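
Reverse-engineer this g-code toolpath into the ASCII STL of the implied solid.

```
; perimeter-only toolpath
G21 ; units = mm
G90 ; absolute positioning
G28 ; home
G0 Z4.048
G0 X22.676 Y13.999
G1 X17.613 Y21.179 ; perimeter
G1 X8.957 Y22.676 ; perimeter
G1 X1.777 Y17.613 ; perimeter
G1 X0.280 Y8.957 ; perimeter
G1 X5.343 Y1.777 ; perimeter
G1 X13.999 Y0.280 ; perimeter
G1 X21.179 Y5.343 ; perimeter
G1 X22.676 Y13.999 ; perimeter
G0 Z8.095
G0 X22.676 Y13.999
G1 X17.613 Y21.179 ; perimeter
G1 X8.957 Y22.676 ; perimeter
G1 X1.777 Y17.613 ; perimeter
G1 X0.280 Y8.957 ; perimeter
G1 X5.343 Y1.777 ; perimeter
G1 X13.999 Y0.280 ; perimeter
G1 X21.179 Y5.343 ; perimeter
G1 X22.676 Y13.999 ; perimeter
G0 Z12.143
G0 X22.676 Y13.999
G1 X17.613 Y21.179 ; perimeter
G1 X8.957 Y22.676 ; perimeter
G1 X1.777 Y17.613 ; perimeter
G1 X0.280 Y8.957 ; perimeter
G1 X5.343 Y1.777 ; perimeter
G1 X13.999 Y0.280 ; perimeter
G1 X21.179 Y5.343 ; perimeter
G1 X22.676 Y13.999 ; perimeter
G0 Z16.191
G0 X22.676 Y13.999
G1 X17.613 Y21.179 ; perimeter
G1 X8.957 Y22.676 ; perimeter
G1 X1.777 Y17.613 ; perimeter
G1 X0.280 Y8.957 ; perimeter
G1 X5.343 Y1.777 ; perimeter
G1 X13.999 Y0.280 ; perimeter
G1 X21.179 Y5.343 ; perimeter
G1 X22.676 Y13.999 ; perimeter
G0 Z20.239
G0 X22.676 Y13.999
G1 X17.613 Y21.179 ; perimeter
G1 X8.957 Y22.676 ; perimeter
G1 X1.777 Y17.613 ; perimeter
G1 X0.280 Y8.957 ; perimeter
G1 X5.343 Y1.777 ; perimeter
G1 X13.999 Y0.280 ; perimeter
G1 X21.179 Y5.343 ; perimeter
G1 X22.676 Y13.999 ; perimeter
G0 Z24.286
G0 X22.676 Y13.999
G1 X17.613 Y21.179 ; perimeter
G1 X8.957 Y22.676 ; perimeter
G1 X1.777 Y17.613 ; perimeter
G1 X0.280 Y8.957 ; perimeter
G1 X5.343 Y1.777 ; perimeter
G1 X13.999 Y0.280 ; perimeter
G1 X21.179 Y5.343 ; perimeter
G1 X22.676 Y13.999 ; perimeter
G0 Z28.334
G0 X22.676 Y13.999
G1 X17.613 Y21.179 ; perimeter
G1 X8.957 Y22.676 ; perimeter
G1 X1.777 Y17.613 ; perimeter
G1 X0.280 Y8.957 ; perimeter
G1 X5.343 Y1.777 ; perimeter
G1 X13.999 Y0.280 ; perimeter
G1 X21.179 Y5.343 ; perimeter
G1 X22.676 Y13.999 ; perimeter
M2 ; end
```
solid part
  facet normal 0.0000 0.0000 -1.0000
    outer loop
      vertex 8.957 22.676 0.000
      vertex 17.613 21.179 0.000
      vertex 22.676 13.999 0.000
    endloop
  endfacet
  facet normal 0.0000 0.0000 -1.0000
    outer loop
      vertex 1.777 17.613 0.000
      vertex 8.957 22.676 0.000
      vertex 22.676 13.999 0.000
    endloop
  endfacet
  facet normal 0.0000 0.0000 -1.0000
    outer loop
      vertex 0.280 8.957 0.000
      vertex 1.777 17.613 0.000
      vertex 22.676 13.999 0.000
    endloop
  endfacet
  facet normal 0.0000 0.0000 -1.0000
    outer loop
      vertex 5.343 1.777 0.000
      vertex 0.280 8.957 0.000
      vertex 22.676 13.999 0.000
    endloop
  endfacet
  facet normal 0.0000 0.0000 -1.0000
    outer loop
      vertex 13.999 0.280 0.000
      vertex 5.343 1.777 0.000
      vertex 22.676 13.999 0.000
    endloop
  endfacet
  facet normal 0.0000 0.0000 -1.0000
    outer loop
      vertex 21.179 5.343 0.000
      vertex 13.999 0.280 0.000
      vertex 22.676 13.999 0.000
    endloop
  endfacet
  facet normal 0.0000 0.0000 1.0000
    outer loop
      vertex 22.676 13.999 28.334
      vertex 17.613 21.179 28.334
      vertex 8.957 22.676 28.334
    endloop
  endfacet
  facet normal 0.0000 0.0000 1.0000
    outer loop
      vertex 22.676 13.999 28.334
      vertex 8.957 22.676 28.334
      vertex 1.777 17.613 28.334
    endloop
  endfacet
  facet normal 0.0000 0.0000 1.0000
    outer loop
      vertex 22.676 13.999 28.334
      vertex 1.777 17.613 28.334
      vertex 0.280 8.957 28.334
    endloop
  endfacet
  facet normal 0.0000 0.0000 1.0000
    outer loop
      vertex 22.676 13.999 28.334
      vertex 0.280 8.957 28.334
      vertex 5.343 1.777 28.334
    endloop
  endfacet
  facet normal 0.0000 0.0000 1.0000
    outer loop
      vertex 22.676 13.999 28.334
      vertex 5.343 1.777 28.334
      vertex 13.999 0.280 28.334
    endloop
  endfacet
  facet normal 0.0000 0.0000 1.0000
    outer loop
      vertex 22.676 13.999 28.334
      vertex 13.999 0.280 28.334
      vertex 21.179 5.343 28.334
    endloop
  endfacet
  facet normal 0.8172 0.5763 0.0000
    outer loop
      vertex 22.676 13.999 0.000
      vertex 17.613 21.179 0.000
      vertex 17.613 21.179 28.334
    endloop
  endfacet
  facet normal 0.8172 0.5763 0.0000
    outer loop
      vertex 22.676 13.999 0.000
      vertex 17.613 21.179 28.334
      vertex 22.676 13.999 28.334
    endloop
  endfacet
  facet normal 0.1704 0.9854 0.0000
    outer loop
      vertex 17.613 21.179 0.000
      vertex 8.957 22.676 0.000
      vertex 8.957 22.676 28.334
    endloop
  endfacet
  facet normal 0.1704 0.9854 0.0000
    outer loop
      vertex 17.613 21.179 0.000
      vertex 8.957 22.676 28.334
      vertex 17.613 21.179 28.334
    endloop
  endfacet
  facet normal -0.5763 0.8172 0.0000
    outer loop
      vertex 8.957 22.676 0.000
      vertex 1.777 17.613 0.000
      vertex 1.777 17.613 28.334
    endloop
  endfacet
  facet normal -0.5763 0.8172 0.0000
    outer loop
      vertex 8.957 22.676 0.000
      vertex 1.777 17.613 28.334
      vertex 8.957 22.676 28.334
    endloop
  endfacet
  facet normal -0.9854 0.1704 0.0000
    outer loop
      vertex 1.777 17.613 0.000
      vertex 0.280 8.957 0.000
      vertex 0.280 8.957 28.334
    endloop
  endfacet
  facet normal -0.9854 0.1704 0.0000
    outer loop
      vertex 1.777 17.613 0.000
      vertex 0.280 8.957 28.334
      vertex 1.777 17.613 28.334
    endloop
  endfacet
  facet normal -0.8172 -0.5763 0.0000
    outer loop
      vertex 0.280 8.957 0.000
      vertex 5.343 1.777 0.000
      vertex 5.343 1.777 28.334
    endloop
  endfacet
  facet normal -0.8172 -0.5763 0.0000
    outer loop
      vertex 0.280 8.957 0.000
      vertex 5.343 1.777 28.334
      vertex 0.280 8.957 28.334
    endloop
  endfacet
  facet normal -0.1704 -0.9854 0.0000
    outer loop
      vertex 5.343 1.777 0.000
      vertex 13.999 0.280 0.000
      vertex 13.999 0.280 28.334
    endloop
  endfacet
  facet normal -0.1704 -0.9854 0.0000
    outer loop
      vertex 5.343 1.777 0.000
      vertex 13.999 0.280 28.334
      vertex 5.343 1.777 28.334
    endloop
  endfacet
  facet normal 0.5763 -0.8172 0.0000
    outer loop
      vertex 13.999 0.280 0.000
      vertex 21.179 5.343 0.000
      vertex 21.179 5.343 28.334
    endloop
  endfacet
  facet normal 0.5763 -0.8172 0.0000
    outer loop
      vertex 13.999 0.280 0.000
      vertex 21.179 5.343 28.334
      vertex 13.999 0.280 28.334
    endloop
  endfacet
  facet normal 0.9854 -0.1704 0.0000
    outer loop
      vertex 21.179 5.343 0.000
      vertex 22.676 13.999 0.000
      vertex 22.676 13.999 28.334
    endloop
  endfacet
  facet normal 0.9854 -0.1704 0.0000
    outer loop
      vertex 21.179 5.343 0.000
      vertex 22.676 13.999 28.334
      vertex 21.179 5.343 28.334
    endloop
  endfacet
endsolid part

The G0 Z moves step by Δz≈4.048 mm. Every layer's G1 loop is the same polygon, so the solid is a straight extrusion of it from z=0 to z≈28.3. Closing with flat bottom and top caps and triangulating gives 28 facets — a regular 8-sided prism (a cylinder approximated with 8 flat sides), circumscribed radius ≈ 11.5 mm, height ≈ 28.3 mm.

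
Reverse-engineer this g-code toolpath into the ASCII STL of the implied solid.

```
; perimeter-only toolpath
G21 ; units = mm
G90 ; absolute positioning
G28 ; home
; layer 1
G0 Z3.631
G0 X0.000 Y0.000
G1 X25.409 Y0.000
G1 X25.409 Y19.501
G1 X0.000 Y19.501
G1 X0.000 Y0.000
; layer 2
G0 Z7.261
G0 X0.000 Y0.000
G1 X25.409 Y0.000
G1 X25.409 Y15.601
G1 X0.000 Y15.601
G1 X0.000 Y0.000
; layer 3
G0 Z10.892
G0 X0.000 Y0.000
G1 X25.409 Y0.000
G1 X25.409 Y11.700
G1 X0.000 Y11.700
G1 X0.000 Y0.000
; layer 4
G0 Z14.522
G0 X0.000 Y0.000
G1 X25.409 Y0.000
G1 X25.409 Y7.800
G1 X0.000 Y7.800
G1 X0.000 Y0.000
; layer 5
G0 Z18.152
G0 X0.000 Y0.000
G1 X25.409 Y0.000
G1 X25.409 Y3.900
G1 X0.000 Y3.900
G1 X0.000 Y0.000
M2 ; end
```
solid part
  facet normal 0.0000 0.0000 -1.0000
    outer loop
      vertex 25.409 23.401 0.000
      vertex 25.409 0.000 0.000
      vertex 0.000 0.000 0.000
    endloop
  endfacet
  facet normal 0.0000 0.0000 -1.0000
    outer loop
      vertex 0.000 23.401 0.000
      vertex 25.409 23.401 0.000
      vertex 0.000 0.000 0.000
    endloop
  endfacet
  facet normal 0.0000 -1.0000 0.0000
    outer loop
      vertex 0.000 0.000 0.000
      vertex 25.409 0.000 0.000
      vertex 25.409 0.000 21.783
    endloop
  endfacet
  facet normal 0.0000 -1.0000 0.0000
    outer loop
      vertex 0.000 0.000 0.000
      vertex 25.409 0.000 21.783
      vertex 0.000 0.000 21.783
    endloop
  endfacet
  facet normal 0.0000 0.6813 0.7320
    outer loop
      vertex 0.000 0.000 21.783
      vertex 25.409 0.000 21.783
      vertex 25.409 23.401 0.000
    endloop
  endfacet
  facet normal 0.0000 0.6813 0.7320
    outer loop
      vertex 0.000 0.000 21.783
      vertex 25.409 23.401 0.000
      vertex 0.000 23.401 0.000
    endloop
  endfacet
  facet normal -1.0000 0.0000 0.0000
    outer loop
      vertex 0.000 0.000 21.783
      vertex 0.000 23.401 0.000
      vertex 0.000 0.000 0.000
    endloop
  endfacet
  facet normal 1.0000 0.0000 0.0000
    outer loop
      vertex 25.409 0.000 0.000
      vertex 25.409 23.401 0.000
      vertex 25.409 0.000 21.783
    endloop
  endfacet
endsolid part

The G0 Z moves step by Δz≈3.631 mm. The G1 loops shrink linearly with z, so the solid tapers from its base footprint up to z≈21.8. Closing with a flat bottom cap and the tapered top and triangulating gives 8 facets — a wedge (ramp): 25.4 × 23.4 mm base, rising to 21.8 mm along the y=0 edge and sloping linearly to z=0 at y=23.4.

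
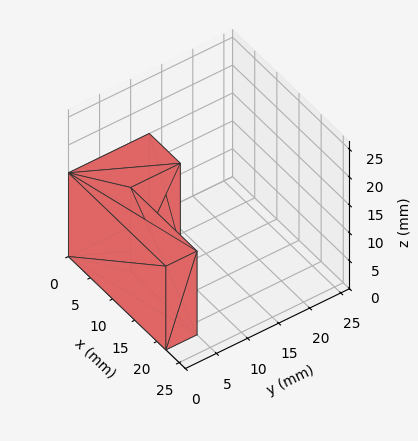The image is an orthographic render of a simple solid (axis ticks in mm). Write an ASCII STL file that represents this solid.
Reading the render: the shape is an L-shaped prism: outer 22 × 13 mm, arm thicknesses ≈ 5 mm (horizontal) and 7 mm (vertical), extruded 15 mm in z (dimensions read to the nearest mm from the axis ticks). For the STL, each face is triangulated and given an outward normal.

solid part
  facet normal 0.0000 0.0000 -1.0000
    outer loop
      vertex 22.000 5.000 0.000
      vertex 22.000 0.000 0.000
      vertex 0.000 0.000 0.000
    endloop
  endfacet
  facet normal 0.0000 0.0000 -1.0000
    outer loop
      vertex 7.000 5.000 0.000
      vertex 22.000 5.000 0.000
      vertex 0.000 0.000 0.000
    endloop
  endfacet
  facet normal 0.0000 0.0000 -1.0000
    outer loop
      vertex 7.000 13.000 0.000
      vertex 7.000 5.000 0.000
      vertex 0.000 0.000 0.000
    endloop
  endfacet
  facet normal 0.0000 0.0000 -1.0000
    outer loop
      vertex 0.000 13.000 0.000
      vertex 7.000 13.000 0.000
      vertex 0.000 0.000 0.000
    endloop
  endfacet
  facet normal 0.0000 0.0000 1.0000
    outer loop
      vertex 0.000 0.000 15.000
      vertex 22.000 0.000 15.000
      vertex 22.000 5.000 15.000
    endloop
  endfacet
  facet normal 0.0000 0.0000 1.0000
    outer loop
      vertex 0.000 0.000 15.000
      vertex 22.000 5.000 15.000
      vertex 7.000 5.000 15.000
    endloop
  endfacet
  facet normal 0.0000 0.0000 1.0000
    outer loop
      vertex 0.000 0.000 15.000
      vertex 7.000 5.000 15.000
      vertex 7.000 13.000 15.000
    endloop
  endfacet
  facet normal 0.0000 0.0000 1.0000
    outer loop
      vertex 0.000 0.000 15.000
      vertex 7.000 13.000 15.000
      vertex 0.000 13.000 15.000
    endloop
  endfacet
  facet normal 0.0000 -1.0000 0.0000
    outer loop
      vertex 0.000 0.000 0.000
      vertex 22.000 0.000 0.000
      vertex 22.000 0.000 15.000
    endloop
  endfacet
  facet normal 0.0000 -1.0000 0.0000
    outer loop
      vertex 0.000 0.000 0.000
      vertex 22.000 0.000 15.000
      vertex 0.000 0.000 15.000
    endloop
  endfacet
  facet normal 1.0000 0.0000 0.0000
    outer loop
      vertex 22.000 0.000 0.000
      vertex 22.000 5.000 0.000
      vertex 22.000 5.000 15.000
    endloop
  endfacet
  facet normal 1.0000 0.0000 0.0000
    outer loop
      vertex 22.000 0.000 0.000
      vertex 22.000 5.000 15.000
      vertex 22.000 0.000 15.000
    endloop
  endfacet
  facet normal 0.0000 1.0000 0.0000
    outer loop
      vertex 22.000 5.000 0.000
      vertex 7.000 5.000 0.000
      vertex 7.000 5.000 15.000
    endloop
  endfacet
  facet normal 0.0000 1.0000 0.0000
    outer loop
      vertex 22.000 5.000 0.000
      vertex 7.000 5.000 15.000
      vertex 22.000 5.000 15.000
    endloop
  endfacet
  facet normal 1.0000 0.0000 0.0000
    outer loop
      vertex 7.000 5.000 0.000
      vertex 7.000 13.000 0.000
      vertex 7.000 13.000 15.000
    endloop
  endfacet
  facet normal 1.0000 0.0000 0.0000
    outer loop
      vertex 7.000 5.000 0.000
      vertex 7.000 13.000 15.000
      vertex 7.000 5.000 15.000
    endloop
  endfacet
  facet normal 0.0000 1.0000 0.0000
    outer loop
      vertex 7.000 13.000 0.000
      vertex 0.000 13.000 0.000
      vertex 0.000 13.000 15.000
    endloop
  endfacet
  facet normal 0.0000 1.0000 0.0000
    outer loop
      vertex 7.000 13.000 0.000
      vertex 0.000 13.000 15.000
      vertex 7.000 13.000 15.000
    endloop
  endfacet
  facet normal -1.0000 0.0000 0.0000
    outer loop
      vertex 0.000 13.000 0.000
      vertex 0.000 0.000 0.000
      vertex 0.000 0.000 15.000
    endloop
  endfacet
  facet normal -1.0000 0.0000 0.0000
    outer loop
      vertex 0.000 13.000 0.000
      vertex 0.000 0.000 15.000
      vertex 0.000 13.000 15.000
    endloop
  endfacet
endsolid part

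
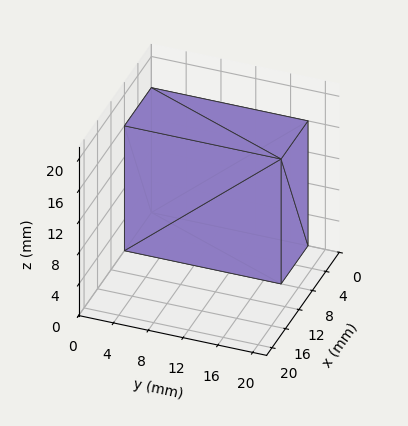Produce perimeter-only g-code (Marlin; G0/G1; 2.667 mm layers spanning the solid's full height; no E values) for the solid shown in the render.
Reading the render: the shape is a rectangular box, roughly 8 × 18 mm footprint and 16 mm tall (dimensions read to the nearest mm from the axis ticks). For the g-code, the solid's height is divided into equal slices at the stated Δz and each level perimeter traced with G1 moves after a G0 lift.

; perimeter-only toolpath
G21 ; units = mm
G90 ; absolute positioning
G28 ; home
; layer 1
G0 Z2.667
G0 X0.000 Y0.000
G1 X8.000 Y0.000
G1 X8.000 Y18.000
G1 X0.000 Y18.000
G1 X0.000 Y0.000
; layer 2
G0 Z5.333
G0 X0.000 Y0.000
G1 X8.000 Y0.000
G1 X8.000 Y18.000
G1 X0.000 Y18.000
G1 X0.000 Y0.000
; layer 3
G0 Z8.000
G0 X0.000 Y0.000
G1 X8.000 Y0.000
G1 X8.000 Y18.000
G1 X0.000 Y18.000
G1 X0.000 Y0.000
; layer 4
G0 Z10.667
G0 X0.000 Y0.000
G1 X8.000 Y0.000
G1 X8.000 Y18.000
G1 X0.000 Y18.000
G1 X0.000 Y0.000
; layer 5
G0 Z13.333
G0 X0.000 Y0.000
G1 X8.000 Y0.000
G1 X8.000 Y18.000
G1 X0.000 Y18.000
G1 X0.000 Y0.000
; layer 6
G0 Z16.000
G0 X0.000 Y0.000
G1 X8.000 Y0.000
G1 X8.000 Y18.000
G1 X0.000 Y18.000
G1 X0.000 Y0.000
M2 ; end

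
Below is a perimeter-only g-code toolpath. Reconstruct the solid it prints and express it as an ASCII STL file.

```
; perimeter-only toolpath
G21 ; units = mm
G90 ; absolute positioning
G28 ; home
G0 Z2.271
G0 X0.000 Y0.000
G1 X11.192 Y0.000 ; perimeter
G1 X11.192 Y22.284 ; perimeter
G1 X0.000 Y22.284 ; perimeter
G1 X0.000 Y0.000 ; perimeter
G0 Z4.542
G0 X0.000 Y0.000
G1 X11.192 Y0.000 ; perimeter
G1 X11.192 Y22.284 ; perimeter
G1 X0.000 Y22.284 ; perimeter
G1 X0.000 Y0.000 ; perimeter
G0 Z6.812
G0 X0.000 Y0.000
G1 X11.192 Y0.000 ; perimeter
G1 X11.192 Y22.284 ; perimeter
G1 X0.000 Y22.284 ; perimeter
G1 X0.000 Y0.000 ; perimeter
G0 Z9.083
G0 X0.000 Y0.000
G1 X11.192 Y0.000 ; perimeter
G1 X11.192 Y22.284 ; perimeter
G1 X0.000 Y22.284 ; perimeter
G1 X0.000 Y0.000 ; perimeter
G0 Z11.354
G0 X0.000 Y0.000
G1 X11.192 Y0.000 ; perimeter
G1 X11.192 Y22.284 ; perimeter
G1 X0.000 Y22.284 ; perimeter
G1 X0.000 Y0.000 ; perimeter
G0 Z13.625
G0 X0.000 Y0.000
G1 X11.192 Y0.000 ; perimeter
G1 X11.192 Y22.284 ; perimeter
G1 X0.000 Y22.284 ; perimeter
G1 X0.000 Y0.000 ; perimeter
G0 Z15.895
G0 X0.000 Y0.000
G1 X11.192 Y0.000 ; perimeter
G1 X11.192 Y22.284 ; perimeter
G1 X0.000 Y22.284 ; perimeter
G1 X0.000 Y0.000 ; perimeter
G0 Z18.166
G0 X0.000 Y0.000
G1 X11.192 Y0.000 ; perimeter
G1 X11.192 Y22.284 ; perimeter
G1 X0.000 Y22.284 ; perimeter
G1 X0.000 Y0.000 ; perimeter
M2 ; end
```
solid part
  facet normal 0.0000 0.0000 -1.0000
    outer loop
      vertex 11.192 22.284 0.000
      vertex 11.192 0.000 0.000
      vertex 0.000 0.000 0.000
    endloop
  endfacet
  facet normal 0.0000 0.0000 -1.0000
    outer loop
      vertex 0.000 22.284 0.000
      vertex 11.192 22.284 0.000
      vertex 0.000 0.000 0.000
    endloop
  endfacet
  facet normal 0.0000 0.0000 1.0000
    outer loop
      vertex 0.000 0.000 18.166
      vertex 11.192 0.000 18.166
      vertex 11.192 22.284 18.166
    endloop
  endfacet
  facet normal 0.0000 0.0000 1.0000
    outer loop
      vertex 0.000 0.000 18.166
      vertex 11.192 22.284 18.166
      vertex 0.000 22.284 18.166
    endloop
  endfacet
  facet normal 0.0000 -1.0000 0.0000
    outer loop
      vertex 0.000 0.000 0.000
      vertex 11.192 0.000 0.000
      vertex 11.192 0.000 18.166
    endloop
  endfacet
  facet normal 0.0000 -1.0000 0.0000
    outer loop
      vertex 0.000 0.000 0.000
      vertex 11.192 0.000 18.166
      vertex 0.000 0.000 18.166
    endloop
  endfacet
  facet normal 0.0000 1.0000 0.0000
    outer loop
      vertex 11.192 22.284 18.166
      vertex 11.192 22.284 0.000
      vertex 0.000 22.284 0.000
    endloop
  endfacet
  facet normal 0.0000 1.0000 0.0000
    outer loop
      vertex 0.000 22.284 18.166
      vertex 11.192 22.284 18.166
      vertex 0.000 22.284 0.000
    endloop
  endfacet
  facet normal -1.0000 0.0000 0.0000
    outer loop
      vertex 0.000 22.284 18.166
      vertex 0.000 22.284 0.000
      vertex 0.000 0.000 0.000
    endloop
  endfacet
  facet normal -1.0000 0.0000 0.0000
    outer loop
      vertex 0.000 0.000 18.166
      vertex 0.000 22.284 18.166
      vertex 0.000 0.000 0.000
    endloop
  endfacet
  facet normal 1.0000 0.0000 0.0000
    outer loop
      vertex 11.192 0.000 0.000
      vertex 11.192 22.284 0.000
      vertex 11.192 22.284 18.166
    endloop
  endfacet
  facet normal 1.0000 0.0000 0.0000
    outer loop
      vertex 11.192 0.000 0.000
      vertex 11.192 22.284 18.166
      vertex 11.192 0.000 18.166
    endloop
  endfacet
endsolid part

The G0 Z moves step by Δz≈2.271 mm. Every layer's G1 loop is the same polygon, so the solid is a straight extrusion of it from z=0 to z≈18.2. Closing with flat bottom and top caps and triangulating gives 12 facets — a rectangular box, roughly 11.2 × 22.3 mm footprint and 18.2 mm tall.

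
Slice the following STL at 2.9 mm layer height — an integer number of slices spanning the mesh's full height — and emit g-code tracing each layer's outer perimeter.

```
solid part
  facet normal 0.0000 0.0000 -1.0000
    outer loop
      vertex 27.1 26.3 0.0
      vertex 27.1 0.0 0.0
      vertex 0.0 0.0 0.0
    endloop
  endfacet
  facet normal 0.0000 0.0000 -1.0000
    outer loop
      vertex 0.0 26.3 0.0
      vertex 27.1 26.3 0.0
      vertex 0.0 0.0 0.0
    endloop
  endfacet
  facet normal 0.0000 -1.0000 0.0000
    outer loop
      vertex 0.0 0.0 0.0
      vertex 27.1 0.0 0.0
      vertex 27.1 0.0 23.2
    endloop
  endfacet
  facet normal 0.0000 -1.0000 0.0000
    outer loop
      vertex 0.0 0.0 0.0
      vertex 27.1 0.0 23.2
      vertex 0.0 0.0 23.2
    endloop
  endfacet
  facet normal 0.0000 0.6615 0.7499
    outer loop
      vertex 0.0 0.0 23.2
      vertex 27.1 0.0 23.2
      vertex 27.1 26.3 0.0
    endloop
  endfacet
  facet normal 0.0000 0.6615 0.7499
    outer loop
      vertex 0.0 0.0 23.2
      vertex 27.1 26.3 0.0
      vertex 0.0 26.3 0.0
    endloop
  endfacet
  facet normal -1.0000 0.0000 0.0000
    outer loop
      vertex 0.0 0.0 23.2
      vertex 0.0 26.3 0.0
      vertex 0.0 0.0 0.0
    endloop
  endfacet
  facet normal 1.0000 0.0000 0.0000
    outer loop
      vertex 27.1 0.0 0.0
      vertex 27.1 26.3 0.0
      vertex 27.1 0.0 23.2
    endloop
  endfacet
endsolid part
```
; perimeter-only toolpath
G21 ; units = mm
G90 ; absolute positioning
G28 ; home
; layer 1
G0 Z2.9
G0 X0.0 Y0.0
G1 X27.1 Y0.0
G1 X27.1 Y23.0
G1 X0.0 Y23.0
G1 X0.0 Y0.0
; layer 2
G0 Z5.8
G0 X0.0 Y0.0
G1 X27.1 Y0.0
G1 X27.1 Y19.7
G1 X0.0 Y19.7
G1 X0.0 Y0.0
; layer 3
G0 Z8.7
G0 X0.0 Y0.0
G1 X27.1 Y0.0
G1 X27.1 Y16.4
G1 X0.0 Y16.4
G1 X0.0 Y0.0
; layer 4
G0 Z11.6
G0 X0.0 Y0.0
G1 X27.1 Y0.0
G1 X27.1 Y13.2
G1 X0.0 Y13.2
G1 X0.0 Y0.0
; layer 5
G0 Z14.5
G0 X0.0 Y0.0
G1 X27.1 Y0.0
G1 X27.1 Y9.9
G1 X0.0 Y9.9
G1 X0.0 Y0.0
; layer 6
G0 Z17.4
G0 X0.0 Y0.0
G1 X27.1 Y0.0
G1 X27.1 Y6.6
G1 X0.0 Y6.6
G1 X0.0 Y0.0
; layer 7
G0 Z20.3
G0 X0.0 Y0.0
G1 X27.1 Y0.0
G1 X27.1 Y3.3
G1 X0.0 Y3.3
G1 X0.0 Y0.0
M2 ; end

The solid is a wedge (ramp): 27.1 × 26.3 mm base, rising to 23.2 mm along the y=0 edge and sloping linearly to z=0 at y=26.3. Slicing at Δz = 2.9 mm — 8 equal slices spanning the solid's height, so layer i sits at z = i·h/8 — gives 7 non-empty perimeters. Each is a 4-segment closed polygon; G0 lifts to the layer z and rapids to the start vertex, then G1 traces the edges. The cross-section shrinks linearly with z (the slice at the apex is degenerate and omitted).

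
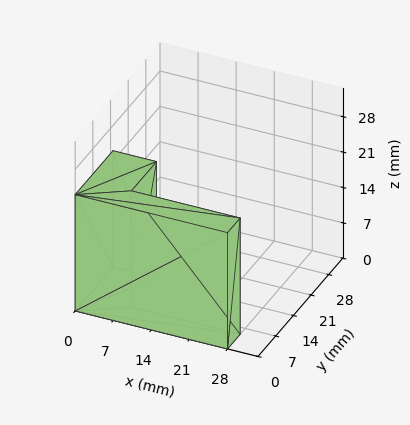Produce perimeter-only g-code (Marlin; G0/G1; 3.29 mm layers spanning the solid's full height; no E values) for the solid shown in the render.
Reading the render: the shape is an L-shaped prism: outer 28 × 15 mm, arm thicknesses ≈ 5 mm (horizontal) and 8 mm (vertical), extruded 23 mm in z (dimensions read to the nearest mm from the axis ticks). For the g-code, the solid's height is divided into equal slices at the stated Δz and each level perimeter traced with G1 moves after a G0 lift.

; perimeter-only toolpath
G21 ; units = mm
G90 ; absolute positioning
G28 ; home
; layer 1
G0 Z3.29
G0 X0.00 Y0.00
G1 X28.00 Y0.00
G1 X28.00 Y5.00
G1 X8.00 Y5.00
G1 X8.00 Y15.00
G1 X0.00 Y15.00
G1 X0.00 Y0.00
; layer 2
G0 Z6.57
G0 X0.00 Y0.00
G1 X28.00 Y0.00
G1 X28.00 Y5.00
G1 X8.00 Y5.00
G1 X8.00 Y15.00
G1 X0.00 Y15.00
G1 X0.00 Y0.00
; layer 3
G0 Z9.86
G0 X0.00 Y0.00
G1 X28.00 Y0.00
G1 X28.00 Y5.00
G1 X8.00 Y5.00
G1 X8.00 Y15.00
G1 X0.00 Y15.00
G1 X0.00 Y0.00
; layer 4
G0 Z13.14
G0 X0.00 Y0.00
G1 X28.00 Y0.00
G1 X28.00 Y5.00
G1 X8.00 Y5.00
G1 X8.00 Y15.00
G1 X0.00 Y15.00
G1 X0.00 Y0.00
; layer 5
G0 Z16.43
G0 X0.00 Y0.00
G1 X28.00 Y0.00
G1 X28.00 Y5.00
G1 X8.00 Y5.00
G1 X8.00 Y15.00
G1 X0.00 Y15.00
G1 X0.00 Y0.00
; layer 6
G0 Z19.71
G0 X0.00 Y0.00
G1 X28.00 Y0.00
G1 X28.00 Y5.00
G1 X8.00 Y5.00
G1 X8.00 Y15.00
G1 X0.00 Y15.00
G1 X0.00 Y0.00
; layer 7
G0 Z23.00
G0 X0.00 Y0.00
G1 X28.00 Y0.00
G1 X28.00 Y5.00
G1 X8.00 Y5.00
G1 X8.00 Y15.00
G1 X0.00 Y15.00
G1 X0.00 Y0.00
M2 ; end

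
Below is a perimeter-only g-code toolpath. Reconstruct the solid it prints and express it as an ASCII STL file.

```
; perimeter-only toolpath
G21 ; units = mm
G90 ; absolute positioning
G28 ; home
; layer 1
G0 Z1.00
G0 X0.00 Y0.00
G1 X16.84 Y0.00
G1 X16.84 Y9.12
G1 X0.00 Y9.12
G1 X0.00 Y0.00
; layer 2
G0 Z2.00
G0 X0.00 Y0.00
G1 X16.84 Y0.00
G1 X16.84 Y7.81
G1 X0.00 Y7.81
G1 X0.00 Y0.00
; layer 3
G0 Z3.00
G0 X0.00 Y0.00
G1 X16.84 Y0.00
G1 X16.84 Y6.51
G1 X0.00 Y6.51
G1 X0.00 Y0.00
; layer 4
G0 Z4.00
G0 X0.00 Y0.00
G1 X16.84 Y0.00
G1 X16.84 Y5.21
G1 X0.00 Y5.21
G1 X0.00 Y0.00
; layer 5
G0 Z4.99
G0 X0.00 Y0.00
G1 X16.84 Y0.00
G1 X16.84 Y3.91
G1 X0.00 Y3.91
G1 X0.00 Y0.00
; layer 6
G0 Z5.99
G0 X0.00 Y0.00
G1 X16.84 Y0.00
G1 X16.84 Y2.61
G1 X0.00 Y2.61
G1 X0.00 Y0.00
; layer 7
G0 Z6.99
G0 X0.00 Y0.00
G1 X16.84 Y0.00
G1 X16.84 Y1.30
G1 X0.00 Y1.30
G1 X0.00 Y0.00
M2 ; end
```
solid part
  facet normal 0.0000 0.0000 -1.0000
    outer loop
      vertex 16.84 10.42 0.00
      vertex 16.84 0.00 0.00
      vertex 0.00 0.00 0.00
    endloop
  endfacet
  facet normal 0.0000 0.0000 -1.0000
    outer loop
      vertex 0.00 10.42 0.00
      vertex 16.84 10.42 0.00
      vertex 0.00 0.00 0.00
    endloop
  endfacet
  facet normal 0.0000 -1.0000 0.0000
    outer loop
      vertex 0.00 0.00 0.00
      vertex 16.84 0.00 0.00
      vertex 16.84 0.00 7.99
    endloop
  endfacet
  facet normal 0.0000 -1.0000 0.0000
    outer loop
      vertex 0.00 0.00 0.00
      vertex 16.84 0.00 7.99
      vertex 0.00 0.00 7.99
    endloop
  endfacet
  facet normal 0.0000 0.6085 0.7936
    outer loop
      vertex 0.00 0.00 7.99
      vertex 16.84 0.00 7.99
      vertex 16.84 10.42 0.00
    endloop
  endfacet
  facet normal 0.0000 0.6085 0.7936
    outer loop
      vertex 0.00 0.00 7.99
      vertex 16.84 10.42 0.00
      vertex 0.00 10.42 0.00
    endloop
  endfacet
  facet normal -1.0000 0.0000 0.0000
    outer loop
      vertex 0.00 0.00 7.99
      vertex 0.00 10.42 0.00
      vertex 0.00 0.00 0.00
    endloop
  endfacet
  facet normal 1.0000 0.0000 0.0000
    outer loop
      vertex 16.84 0.00 0.00
      vertex 16.84 10.42 0.00
      vertex 16.84 0.00 7.99
    endloop
  endfacet
endsolid part

The G0 Z moves step by Δz≈1.00 mm. The G1 loops shrink linearly with z, so the solid tapers from its base footprint up to z≈7.99. Closing with a flat bottom cap and the tapered top and triangulating gives 8 facets — a wedge (ramp): 16.8 × 10.4 mm base, rising to 7.99 mm along the y=0 edge and sloping linearly to z=0 at y=10.4.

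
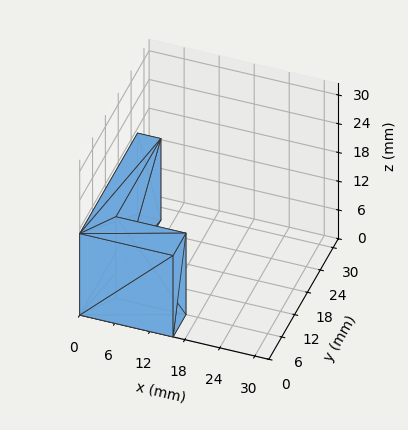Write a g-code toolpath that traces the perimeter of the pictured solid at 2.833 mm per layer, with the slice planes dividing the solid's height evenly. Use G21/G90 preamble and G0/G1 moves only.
Reading the render: the shape is an L-shaped prism: outer 16 × 27 mm, arm thicknesses ≈ 6 mm (horizontal) and 4 mm (vertical), extruded 17 mm in z (dimensions read to the nearest mm from the axis ticks). For the g-code, the solid's height is divided into equal slices at the stated Δz and each level perimeter traced with G1 moves after a G0 lift.

; perimeter-only toolpath
G21 ; units = mm
G90 ; absolute positioning
G28 ; home
; layer 1
G0 Z2.833
G0 X0.000 Y0.000
G1 X16.000 Y0.000
G1 X16.000 Y6.000
G1 X4.000 Y6.000
G1 X4.000 Y27.000
G1 X0.000 Y27.000
G1 X0.000 Y0.000
; layer 2
G0 Z5.667
G0 X0.000 Y0.000
G1 X16.000 Y0.000
G1 X16.000 Y6.000
G1 X4.000 Y6.000
G1 X4.000 Y27.000
G1 X0.000 Y27.000
G1 X0.000 Y0.000
; layer 3
G0 Z8.500
G0 X0.000 Y0.000
G1 X16.000 Y0.000
G1 X16.000 Y6.000
G1 X4.000 Y6.000
G1 X4.000 Y27.000
G1 X0.000 Y27.000
G1 X0.000 Y0.000
; layer 4
G0 Z11.333
G0 X0.000 Y0.000
G1 X16.000 Y0.000
G1 X16.000 Y6.000
G1 X4.000 Y6.000
G1 X4.000 Y27.000
G1 X0.000 Y27.000
G1 X0.000 Y0.000
; layer 5
G0 Z14.167
G0 X0.000 Y0.000
G1 X16.000 Y0.000
G1 X16.000 Y6.000
G1 X4.000 Y6.000
G1 X4.000 Y27.000
G1 X0.000 Y27.000
G1 X0.000 Y0.000
; layer 6
G0 Z17.000
G0 X0.000 Y0.000
G1 X16.000 Y0.000
G1 X16.000 Y6.000
G1 X4.000 Y6.000
G1 X4.000 Y27.000
G1 X0.000 Y27.000
G1 X0.000 Y0.000
M2 ; end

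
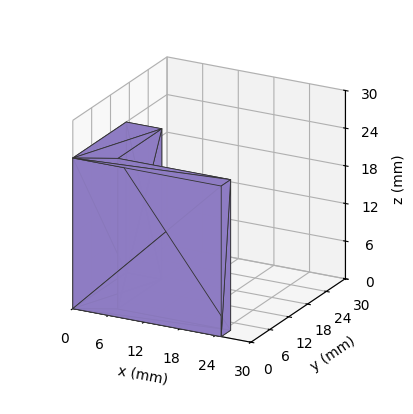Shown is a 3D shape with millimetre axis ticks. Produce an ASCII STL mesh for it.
Reading the render: the shape is an L-shaped prism: outer 25 × 17 mm, arm thicknesses ≈ 3 mm (horizontal) and 6 mm (vertical), extruded 24 mm in z (dimensions read to the nearest mm from the axis ticks). For the STL, each face is triangulated and given an outward normal.

solid part
  facet normal 0.0000 0.0000 -1.0000
    outer loop
      vertex 25.0 3.0 0.0
      vertex 25.0 0.0 0.0
      vertex 0.0 0.0 0.0
    endloop
  endfacet
  facet normal 0.0000 0.0000 -1.0000
    outer loop
      vertex 6.0 3.0 0.0
      vertex 25.0 3.0 0.0
      vertex 0.0 0.0 0.0
    endloop
  endfacet
  facet normal 0.0000 0.0000 -1.0000
    outer loop
      vertex 6.0 17.0 0.0
      vertex 6.0 3.0 0.0
      vertex 0.0 0.0 0.0
    endloop
  endfacet
  facet normal 0.0000 0.0000 -1.0000
    outer loop
      vertex 0.0 17.0 0.0
      vertex 6.0 17.0 0.0
      vertex 0.0 0.0 0.0
    endloop
  endfacet
  facet normal 0.0000 0.0000 1.0000
    outer loop
      vertex 0.0 0.0 24.0
      vertex 25.0 0.0 24.0
      vertex 25.0 3.0 24.0
    endloop
  endfacet
  facet normal 0.0000 0.0000 1.0000
    outer loop
      vertex 0.0 0.0 24.0
      vertex 25.0 3.0 24.0
      vertex 6.0 3.0 24.0
    endloop
  endfacet
  facet normal 0.0000 0.0000 1.0000
    outer loop
      vertex 0.0 0.0 24.0
      vertex 6.0 3.0 24.0
      vertex 6.0 17.0 24.0
    endloop
  endfacet
  facet normal 0.0000 0.0000 1.0000
    outer loop
      vertex 0.0 0.0 24.0
      vertex 6.0 17.0 24.0
      vertex 0.0 17.0 24.0
    endloop
  endfacet
  facet normal 0.0000 -1.0000 0.0000
    outer loop
      vertex 0.0 0.0 0.0
      vertex 25.0 0.0 0.0
      vertex 25.0 0.0 24.0
    endloop
  endfacet
  facet normal 0.0000 -1.0000 0.0000
    outer loop
      vertex 0.0 0.0 0.0
      vertex 25.0 0.0 24.0
      vertex 0.0 0.0 24.0
    endloop
  endfacet
  facet normal 1.0000 0.0000 0.0000
    outer loop
      vertex 25.0 0.0 0.0
      vertex 25.0 3.0 0.0
      vertex 25.0 3.0 24.0
    endloop
  endfacet
  facet normal 1.0000 0.0000 0.0000
    outer loop
      vertex 25.0 0.0 0.0
      vertex 25.0 3.0 24.0
      vertex 25.0 0.0 24.0
    endloop
  endfacet
  facet normal 0.0000 1.0000 0.0000
    outer loop
      vertex 25.0 3.0 0.0
      vertex 6.0 3.0 0.0
      vertex 6.0 3.0 24.0
    endloop
  endfacet
  facet normal 0.0000 1.0000 0.0000
    outer loop
      vertex 25.0 3.0 0.0
      vertex 6.0 3.0 24.0
      vertex 25.0 3.0 24.0
    endloop
  endfacet
  facet normal 1.0000 0.0000 0.0000
    outer loop
      vertex 6.0 3.0 0.0
      vertex 6.0 17.0 0.0
      vertex 6.0 17.0 24.0
    endloop
  endfacet
  facet normal 1.0000 0.0000 0.0000
    outer loop
      vertex 6.0 3.0 0.0
      vertex 6.0 17.0 24.0
      vertex 6.0 3.0 24.0
    endloop
  endfacet
  facet normal 0.0000 1.0000 0.0000
    outer loop
      vertex 6.0 17.0 0.0
      vertex 0.0 17.0 0.0
      vertex 0.0 17.0 24.0
    endloop
  endfacet
  facet normal 0.0000 1.0000 0.0000
    outer loop
      vertex 6.0 17.0 0.0
      vertex 0.0 17.0 24.0
      vertex 6.0 17.0 24.0
    endloop
  endfacet
  facet normal -1.0000 0.0000 0.0000
    outer loop
      vertex 0.0 17.0 0.0
      vertex 0.0 0.0 0.0
      vertex 0.0 0.0 24.0
    endloop
  endfacet
  facet normal -1.0000 0.0000 0.0000
    outer loop
      vertex 0.0 17.0 0.0
      vertex 0.0 0.0 24.0
      vertex 0.0 17.0 24.0
    endloop
  endfacet
endsolid part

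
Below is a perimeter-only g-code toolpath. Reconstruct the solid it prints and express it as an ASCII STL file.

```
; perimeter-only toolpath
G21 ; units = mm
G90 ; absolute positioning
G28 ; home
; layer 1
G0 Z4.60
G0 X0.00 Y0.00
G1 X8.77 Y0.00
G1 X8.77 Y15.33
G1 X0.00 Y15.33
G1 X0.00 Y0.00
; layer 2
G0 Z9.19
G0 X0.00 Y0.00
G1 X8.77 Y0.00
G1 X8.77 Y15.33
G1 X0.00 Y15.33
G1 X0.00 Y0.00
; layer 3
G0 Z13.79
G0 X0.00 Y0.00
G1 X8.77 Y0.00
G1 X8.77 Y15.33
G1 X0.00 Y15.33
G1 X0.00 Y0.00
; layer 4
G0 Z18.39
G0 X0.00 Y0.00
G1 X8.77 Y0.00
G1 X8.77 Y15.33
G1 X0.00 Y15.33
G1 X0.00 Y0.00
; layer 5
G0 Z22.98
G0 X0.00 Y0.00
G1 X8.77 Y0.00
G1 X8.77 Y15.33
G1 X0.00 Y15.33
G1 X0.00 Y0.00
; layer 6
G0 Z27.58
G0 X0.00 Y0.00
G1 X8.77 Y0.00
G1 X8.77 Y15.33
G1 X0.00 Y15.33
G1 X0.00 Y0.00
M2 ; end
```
solid part
  facet normal 0.0000 0.0000 -1.0000
    outer loop
      vertex 8.77 15.33 0.00
      vertex 8.77 0.00 0.00
      vertex 0.00 0.00 0.00
    endloop
  endfacet
  facet normal 0.0000 0.0000 -1.0000
    outer loop
      vertex 0.00 15.33 0.00
      vertex 8.77 15.33 0.00
      vertex 0.00 0.00 0.00
    endloop
  endfacet
  facet normal 0.0000 0.0000 1.0000
    outer loop
      vertex 0.00 0.00 27.58
      vertex 8.77 0.00 27.58
      vertex 8.77 15.33 27.58
    endloop
  endfacet
  facet normal 0.0000 0.0000 1.0000
    outer loop
      vertex 0.00 0.00 27.58
      vertex 8.77 15.33 27.58
      vertex 0.00 15.33 27.58
    endloop
  endfacet
  facet normal 0.0000 -1.0000 0.0000
    outer loop
      vertex 0.00 0.00 0.00
      vertex 8.77 0.00 0.00
      vertex 8.77 0.00 27.58
    endloop
  endfacet
  facet normal 0.0000 -1.0000 0.0000
    outer loop
      vertex 0.00 0.00 0.00
      vertex 8.77 0.00 27.58
      vertex 0.00 0.00 27.58
    endloop
  endfacet
  facet normal 0.0000 1.0000 0.0000
    outer loop
      vertex 8.77 15.33 27.58
      vertex 8.77 15.33 0.00
      vertex 0.00 15.33 0.00
    endloop
  endfacet
  facet normal 0.0000 1.0000 0.0000
    outer loop
      vertex 0.00 15.33 27.58
      vertex 8.77 15.33 27.58
      vertex 0.00 15.33 0.00
    endloop
  endfacet
  facet normal -1.0000 0.0000 0.0000
    outer loop
      vertex 0.00 15.33 27.58
      vertex 0.00 15.33 0.00
      vertex 0.00 0.00 0.00
    endloop
  endfacet
  facet normal -1.0000 0.0000 0.0000
    outer loop
      vertex 0.00 0.00 27.58
      vertex 0.00 15.33 27.58
      vertex 0.00 0.00 0.00
    endloop
  endfacet
  facet normal 1.0000 0.0000 0.0000
    outer loop
      vertex 8.77 0.00 0.00
      vertex 8.77 15.33 0.00
      vertex 8.77 15.33 27.58
    endloop
  endfacet
  facet normal 1.0000 0.0000 0.0000
    outer loop
      vertex 8.77 0.00 0.00
      vertex 8.77 15.33 27.58
      vertex 8.77 0.00 27.58
    endloop
  endfacet
endsolid part

The G0 Z moves step by Δz≈4.60 mm. Every layer's G1 loop is the same polygon, so the solid is a straight extrusion of it from z=0 to z≈27.6. Closing with flat bottom and top caps and triangulating gives 12 facets — a rectangular box, roughly 8.77 × 15.3 mm footprint and 27.6 mm tall.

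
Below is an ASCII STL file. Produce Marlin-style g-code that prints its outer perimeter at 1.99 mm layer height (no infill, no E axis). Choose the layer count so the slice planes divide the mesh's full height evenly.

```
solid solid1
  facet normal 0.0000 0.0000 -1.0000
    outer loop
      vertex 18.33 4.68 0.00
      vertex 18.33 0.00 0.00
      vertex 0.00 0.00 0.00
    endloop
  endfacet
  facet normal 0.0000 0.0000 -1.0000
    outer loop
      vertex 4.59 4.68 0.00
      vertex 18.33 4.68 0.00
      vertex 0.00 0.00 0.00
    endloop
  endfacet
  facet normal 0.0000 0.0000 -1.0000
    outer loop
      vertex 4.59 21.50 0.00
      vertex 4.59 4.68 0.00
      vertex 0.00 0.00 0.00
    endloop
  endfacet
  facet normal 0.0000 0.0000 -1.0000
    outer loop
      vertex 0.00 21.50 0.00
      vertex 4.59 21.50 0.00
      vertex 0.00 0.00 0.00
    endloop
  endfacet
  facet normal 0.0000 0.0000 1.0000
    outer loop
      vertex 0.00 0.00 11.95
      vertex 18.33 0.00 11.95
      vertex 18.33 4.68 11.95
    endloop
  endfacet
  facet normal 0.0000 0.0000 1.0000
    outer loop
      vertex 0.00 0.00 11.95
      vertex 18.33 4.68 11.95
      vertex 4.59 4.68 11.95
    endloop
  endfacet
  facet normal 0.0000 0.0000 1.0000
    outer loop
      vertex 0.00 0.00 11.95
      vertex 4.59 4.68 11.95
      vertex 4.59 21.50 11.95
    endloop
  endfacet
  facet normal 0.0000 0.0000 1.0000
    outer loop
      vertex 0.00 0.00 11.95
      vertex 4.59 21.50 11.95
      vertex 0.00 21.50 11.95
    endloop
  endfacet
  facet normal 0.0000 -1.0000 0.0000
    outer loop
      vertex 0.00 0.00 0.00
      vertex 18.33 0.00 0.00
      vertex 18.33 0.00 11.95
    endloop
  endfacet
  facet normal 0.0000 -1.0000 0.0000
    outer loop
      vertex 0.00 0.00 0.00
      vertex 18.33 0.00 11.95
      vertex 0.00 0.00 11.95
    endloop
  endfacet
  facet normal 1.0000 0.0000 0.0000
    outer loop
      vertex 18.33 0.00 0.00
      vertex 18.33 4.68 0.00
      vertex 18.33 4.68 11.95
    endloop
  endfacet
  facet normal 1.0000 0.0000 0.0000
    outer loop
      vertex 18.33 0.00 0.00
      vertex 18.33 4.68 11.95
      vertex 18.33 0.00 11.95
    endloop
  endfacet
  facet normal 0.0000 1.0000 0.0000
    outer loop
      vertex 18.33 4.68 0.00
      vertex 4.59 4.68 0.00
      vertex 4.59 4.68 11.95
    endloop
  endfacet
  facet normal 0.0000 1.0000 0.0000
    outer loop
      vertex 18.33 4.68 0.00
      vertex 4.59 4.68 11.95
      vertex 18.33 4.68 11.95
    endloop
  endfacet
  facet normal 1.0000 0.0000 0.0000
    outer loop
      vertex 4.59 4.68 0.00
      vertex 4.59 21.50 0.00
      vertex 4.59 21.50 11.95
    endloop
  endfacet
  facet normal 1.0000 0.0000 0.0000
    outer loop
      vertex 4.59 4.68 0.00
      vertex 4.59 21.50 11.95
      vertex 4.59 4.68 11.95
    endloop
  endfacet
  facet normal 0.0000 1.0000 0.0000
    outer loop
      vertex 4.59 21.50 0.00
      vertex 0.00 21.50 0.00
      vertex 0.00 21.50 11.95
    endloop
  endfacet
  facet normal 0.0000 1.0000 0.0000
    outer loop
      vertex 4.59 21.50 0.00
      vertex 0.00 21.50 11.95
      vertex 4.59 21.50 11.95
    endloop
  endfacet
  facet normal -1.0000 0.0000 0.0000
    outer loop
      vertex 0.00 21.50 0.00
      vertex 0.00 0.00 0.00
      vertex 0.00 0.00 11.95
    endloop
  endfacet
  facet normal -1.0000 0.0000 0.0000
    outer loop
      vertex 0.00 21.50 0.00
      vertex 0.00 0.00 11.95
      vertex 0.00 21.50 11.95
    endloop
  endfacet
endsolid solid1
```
; perimeter-only toolpath
G21 ; units = mm
G90 ; absolute positioning
G28 ; home
; layer 1
G0 Z1.99
G0 X0.00 Y0.00
G1 X18.33 Y0.00
G1 X18.33 Y4.68
G1 X4.59 Y4.68
G1 X4.59 Y21.50
G1 X0.00 Y21.50
G1 X0.00 Y0.00
; layer 2
G0 Z3.98
G0 X0.00 Y0.00
G1 X18.33 Y0.00
G1 X18.33 Y4.68
G1 X4.59 Y4.68
G1 X4.59 Y21.50
G1 X0.00 Y21.50
G1 X0.00 Y0.00
; layer 3
G0 Z5.97
G0 X0.00 Y0.00
G1 X18.33 Y0.00
G1 X18.33 Y4.68
G1 X4.59 Y4.68
G1 X4.59 Y21.50
G1 X0.00 Y21.50
G1 X0.00 Y0.00
; layer 4
G0 Z7.97
G0 X0.00 Y0.00
G1 X18.33 Y0.00
G1 X18.33 Y4.68
G1 X4.59 Y4.68
G1 X4.59 Y21.50
G1 X0.00 Y21.50
G1 X0.00 Y0.00
; layer 5
G0 Z9.96
G0 X0.00 Y0.00
G1 X18.33 Y0.00
G1 X18.33 Y4.68
G1 X4.59 Y4.68
G1 X4.59 Y21.50
G1 X0.00 Y21.50
G1 X0.00 Y0.00
; layer 6
G0 Z11.95
G0 X0.00 Y0.00
G1 X18.33 Y0.00
G1 X18.33 Y4.68
G1 X4.59 Y4.68
G1 X4.59 Y21.50
G1 X0.00 Y21.50
G1 X0.00 Y0.00
M2 ; end

The solid is an L-shaped prism: outer 18.3 × 21.5 mm, arm thicknesses ≈ 4.68 mm (horizontal) and 4.59 mm (vertical), extruded 11.9 mm in z. Slicing at Δz = 1.99 mm — 6 equal slices spanning the solid's height, so layer i sits at z = i·h/6 — gives 6 non-empty perimeters. Each is a 6-segment closed polygon; G0 lifts to the layer z and rapids to the start vertex, then G1 traces the edges.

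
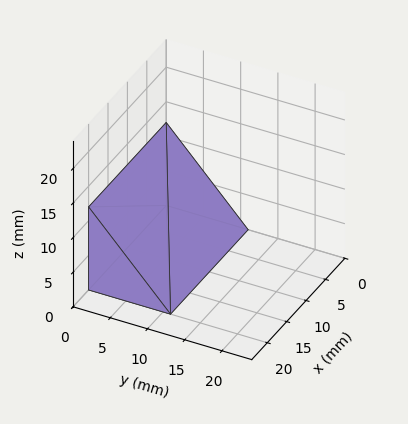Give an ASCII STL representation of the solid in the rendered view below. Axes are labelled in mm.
Reading the render: the shape is a wedge (ramp): 20 × 11 mm base, rising to 12 mm along the y=0 edge and sloping linearly to z=0 at y=11 (dimensions read to the nearest mm from the axis ticks). For the STL, each face is triangulated and given an outward normal.

solid part
  facet normal 0.0000 0.0000 -1.0000
    outer loop
      vertex 20.00 11.00 0.00
      vertex 20.00 0.00 0.00
      vertex 0.00 0.00 0.00
    endloop
  endfacet
  facet normal 0.0000 0.0000 -1.0000
    outer loop
      vertex 0.00 11.00 0.00
      vertex 20.00 11.00 0.00
      vertex 0.00 0.00 0.00
    endloop
  endfacet
  facet normal 0.0000 -1.0000 0.0000
    outer loop
      vertex 0.00 0.00 0.00
      vertex 20.00 0.00 0.00
      vertex 20.00 0.00 12.00
    endloop
  endfacet
  facet normal 0.0000 -1.0000 0.0000
    outer loop
      vertex 0.00 0.00 0.00
      vertex 20.00 0.00 12.00
      vertex 0.00 0.00 12.00
    endloop
  endfacet
  facet normal 0.0000 0.7372 0.6757
    outer loop
      vertex 0.00 0.00 12.00
      vertex 20.00 0.00 12.00
      vertex 20.00 11.00 0.00
    endloop
  endfacet
  facet normal 0.0000 0.7372 0.6757
    outer loop
      vertex 0.00 0.00 12.00
      vertex 20.00 11.00 0.00
      vertex 0.00 11.00 0.00
    endloop
  endfacet
  facet normal -1.0000 0.0000 0.0000
    outer loop
      vertex 0.00 0.00 12.00
      vertex 0.00 11.00 0.00
      vertex 0.00 0.00 0.00
    endloop
  endfacet
  facet normal 1.0000 0.0000 0.0000
    outer loop
      vertex 20.00 0.00 0.00
      vertex 20.00 11.00 0.00
      vertex 20.00 0.00 12.00
    endloop
  endfacet
endsolid part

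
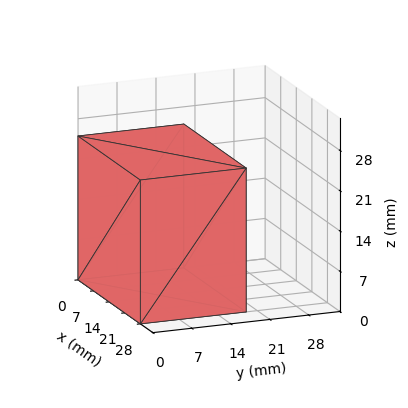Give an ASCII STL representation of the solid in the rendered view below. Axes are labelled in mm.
Reading the render: the shape is a rectangular box, roughly 28 × 19 mm footprint and 25 mm tall (dimensions read to the nearest mm from the axis ticks). For the STL, each face is triangulated and given an outward normal.

solid part
  facet normal 0.0000 0.0000 -1.0000
    outer loop
      vertex 28.00 19.00 0.00
      vertex 28.00 0.00 0.00
      vertex 0.00 0.00 0.00
    endloop
  endfacet
  facet normal 0.0000 0.0000 -1.0000
    outer loop
      vertex 0.00 19.00 0.00
      vertex 28.00 19.00 0.00
      vertex 0.00 0.00 0.00
    endloop
  endfacet
  facet normal 0.0000 0.0000 1.0000
    outer loop
      vertex 0.00 0.00 25.00
      vertex 28.00 0.00 25.00
      vertex 28.00 19.00 25.00
    endloop
  endfacet
  facet normal 0.0000 0.0000 1.0000
    outer loop
      vertex 0.00 0.00 25.00
      vertex 28.00 19.00 25.00
      vertex 0.00 19.00 25.00
    endloop
  endfacet
  facet normal 0.0000 -1.0000 0.0000
    outer loop
      vertex 0.00 0.00 0.00
      vertex 28.00 0.00 0.00
      vertex 28.00 0.00 25.00
    endloop
  endfacet
  facet normal 0.0000 -1.0000 0.0000
    outer loop
      vertex 0.00 0.00 0.00
      vertex 28.00 0.00 25.00
      vertex 0.00 0.00 25.00
    endloop
  endfacet
  facet normal 0.0000 1.0000 0.0000
    outer loop
      vertex 28.00 19.00 25.00
      vertex 28.00 19.00 0.00
      vertex 0.00 19.00 0.00
    endloop
  endfacet
  facet normal 0.0000 1.0000 0.0000
    outer loop
      vertex 0.00 19.00 25.00
      vertex 28.00 19.00 25.00
      vertex 0.00 19.00 0.00
    endloop
  endfacet
  facet normal -1.0000 0.0000 0.0000
    outer loop
      vertex 0.00 19.00 25.00
      vertex 0.00 19.00 0.00
      vertex 0.00 0.00 0.00
    endloop
  endfacet
  facet normal -1.0000 0.0000 0.0000
    outer loop
      vertex 0.00 0.00 25.00
      vertex 0.00 19.00 25.00
      vertex 0.00 0.00 0.00
    endloop
  endfacet
  facet normal 1.0000 0.0000 0.0000
    outer loop
      vertex 28.00 0.00 0.00
      vertex 28.00 19.00 0.00
      vertex 28.00 19.00 25.00
    endloop
  endfacet
  facet normal 1.0000 0.0000 0.0000
    outer loop
      vertex 28.00 0.00 0.00
      vertex 28.00 19.00 25.00
      vertex 28.00 0.00 25.00
    endloop
  endfacet
endsolid part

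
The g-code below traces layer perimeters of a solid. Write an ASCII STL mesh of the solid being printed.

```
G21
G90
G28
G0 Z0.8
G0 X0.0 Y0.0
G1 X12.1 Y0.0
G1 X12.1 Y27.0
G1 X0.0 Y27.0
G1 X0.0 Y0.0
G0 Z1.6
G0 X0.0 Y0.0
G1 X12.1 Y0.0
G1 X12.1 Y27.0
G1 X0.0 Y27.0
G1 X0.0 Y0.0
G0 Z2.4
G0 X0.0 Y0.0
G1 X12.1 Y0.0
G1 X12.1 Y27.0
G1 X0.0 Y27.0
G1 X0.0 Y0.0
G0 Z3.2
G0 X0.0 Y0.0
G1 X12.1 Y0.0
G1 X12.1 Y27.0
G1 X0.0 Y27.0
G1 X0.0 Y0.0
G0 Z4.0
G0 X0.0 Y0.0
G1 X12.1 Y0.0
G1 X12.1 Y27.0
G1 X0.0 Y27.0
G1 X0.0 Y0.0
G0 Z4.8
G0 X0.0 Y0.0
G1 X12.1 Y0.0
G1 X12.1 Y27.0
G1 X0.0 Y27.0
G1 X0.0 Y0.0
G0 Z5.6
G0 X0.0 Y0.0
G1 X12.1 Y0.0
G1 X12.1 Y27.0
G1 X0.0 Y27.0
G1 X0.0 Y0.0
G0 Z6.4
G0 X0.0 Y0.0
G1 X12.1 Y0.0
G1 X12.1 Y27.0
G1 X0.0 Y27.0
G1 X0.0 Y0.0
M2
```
solid part
  facet normal 0.0000 0.0000 -1.0000
    outer loop
      vertex 12.1 27.0 0.0
      vertex 12.1 0.0 0.0
      vertex 0.0 0.0 0.0
    endloop
  endfacet
  facet normal 0.0000 0.0000 -1.0000
    outer loop
      vertex 0.0 27.0 0.0
      vertex 12.1 27.0 0.0
      vertex 0.0 0.0 0.0
    endloop
  endfacet
  facet normal 0.0000 0.0000 1.0000
    outer loop
      vertex 0.0 0.0 6.4
      vertex 12.1 0.0 6.4
      vertex 12.1 27.0 6.4
    endloop
  endfacet
  facet normal 0.0000 0.0000 1.0000
    outer loop
      vertex 0.0 0.0 6.4
      vertex 12.1 27.0 6.4
      vertex 0.0 27.0 6.4
    endloop
  endfacet
  facet normal 0.0000 -1.0000 0.0000
    outer loop
      vertex 0.0 0.0 0.0
      vertex 12.1 0.0 0.0
      vertex 12.1 0.0 6.4
    endloop
  endfacet
  facet normal 0.0000 -1.0000 0.0000
    outer loop
      vertex 0.0 0.0 0.0
      vertex 12.1 0.0 6.4
      vertex 0.0 0.0 6.4
    endloop
  endfacet
  facet normal 0.0000 1.0000 0.0000
    outer loop
      vertex 12.1 27.0 6.4
      vertex 12.1 27.0 0.0
      vertex 0.0 27.0 0.0
    endloop
  endfacet
  facet normal 0.0000 1.0000 0.0000
    outer loop
      vertex 0.0 27.0 6.4
      vertex 12.1 27.0 6.4
      vertex 0.0 27.0 0.0
    endloop
  endfacet
  facet normal -1.0000 0.0000 0.0000
    outer loop
      vertex 0.0 27.0 6.4
      vertex 0.0 27.0 0.0
      vertex 0.0 0.0 0.0
    endloop
  endfacet
  facet normal -1.0000 0.0000 0.0000
    outer loop
      vertex 0.0 0.0 6.4
      vertex 0.0 27.0 6.4
      vertex 0.0 0.0 0.0
    endloop
  endfacet
  facet normal 1.0000 0.0000 0.0000
    outer loop
      vertex 12.1 0.0 0.0
      vertex 12.1 27.0 0.0
      vertex 12.1 27.0 6.4
    endloop
  endfacet
  facet normal 1.0000 0.0000 0.0000
    outer loop
      vertex 12.1 0.0 0.0
      vertex 12.1 27.0 6.4
      vertex 12.1 0.0 6.4
    endloop
  endfacet
endsolid part

The G0 Z moves step by Δz≈0.8 mm. Every layer's G1 loop is the same polygon, so the solid is a straight extrusion of it from z=0 to z≈6.4. Closing with flat bottom and top caps and triangulating gives 12 facets — a rectangular box, roughly 12.1 × 27 mm footprint and 6.4 mm tall.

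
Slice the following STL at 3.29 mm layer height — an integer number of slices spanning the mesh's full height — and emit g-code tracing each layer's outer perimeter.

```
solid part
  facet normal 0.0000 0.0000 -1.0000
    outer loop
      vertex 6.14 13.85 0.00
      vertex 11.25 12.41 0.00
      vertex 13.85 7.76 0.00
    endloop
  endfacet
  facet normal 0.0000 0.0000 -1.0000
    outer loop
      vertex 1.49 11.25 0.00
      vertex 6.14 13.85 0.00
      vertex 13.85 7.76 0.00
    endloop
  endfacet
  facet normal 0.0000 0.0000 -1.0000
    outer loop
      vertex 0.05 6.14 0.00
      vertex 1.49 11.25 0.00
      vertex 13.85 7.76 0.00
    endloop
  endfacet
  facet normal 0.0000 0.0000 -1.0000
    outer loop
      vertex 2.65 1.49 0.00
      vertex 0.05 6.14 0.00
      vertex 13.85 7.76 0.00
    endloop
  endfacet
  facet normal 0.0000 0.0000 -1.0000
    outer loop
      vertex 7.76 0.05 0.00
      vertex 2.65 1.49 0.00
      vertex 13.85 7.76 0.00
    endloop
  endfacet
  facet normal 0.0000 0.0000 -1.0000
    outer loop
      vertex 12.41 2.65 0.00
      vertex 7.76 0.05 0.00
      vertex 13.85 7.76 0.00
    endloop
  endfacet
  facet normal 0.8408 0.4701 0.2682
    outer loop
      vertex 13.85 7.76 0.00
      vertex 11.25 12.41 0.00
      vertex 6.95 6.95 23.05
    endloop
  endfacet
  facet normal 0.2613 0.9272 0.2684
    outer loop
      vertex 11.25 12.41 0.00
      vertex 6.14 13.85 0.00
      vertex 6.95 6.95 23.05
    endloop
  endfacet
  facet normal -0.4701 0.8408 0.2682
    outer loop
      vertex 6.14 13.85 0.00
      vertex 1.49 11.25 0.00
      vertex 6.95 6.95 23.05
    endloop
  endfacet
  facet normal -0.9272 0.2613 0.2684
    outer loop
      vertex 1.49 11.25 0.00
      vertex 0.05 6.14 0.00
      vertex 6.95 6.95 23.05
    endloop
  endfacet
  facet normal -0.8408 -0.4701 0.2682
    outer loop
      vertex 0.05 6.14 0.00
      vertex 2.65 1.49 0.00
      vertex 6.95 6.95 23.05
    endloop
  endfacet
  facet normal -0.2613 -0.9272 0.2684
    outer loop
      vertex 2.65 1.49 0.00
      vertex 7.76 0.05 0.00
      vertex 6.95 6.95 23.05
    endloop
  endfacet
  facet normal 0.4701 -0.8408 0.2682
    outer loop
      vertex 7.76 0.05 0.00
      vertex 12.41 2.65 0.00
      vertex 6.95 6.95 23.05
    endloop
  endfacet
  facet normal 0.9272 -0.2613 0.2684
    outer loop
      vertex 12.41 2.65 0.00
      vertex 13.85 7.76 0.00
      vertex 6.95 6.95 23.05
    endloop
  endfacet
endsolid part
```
; perimeter-only toolpath
G21 ; units = mm
G90 ; absolute positioning
G28 ; home
; layer 1
G0 Z3.29
G0 X12.86 Y7.64
G1 X10.64 Y11.63
G1 X6.26 Y12.86
G1 X2.27 Y10.64
G1 X1.04 Y6.26
G1 X3.26 Y2.27
G1 X7.64 Y1.04
G1 X11.63 Y3.26
G1 X12.86 Y7.64
; layer 2
G0 Z6.59
G0 X11.88 Y7.53
G1 X10.02 Y10.85
G1 X6.37 Y11.88
G1 X3.05 Y10.02
G1 X2.02 Y6.37
G1 X3.88 Y3.05
G1 X7.53 Y2.02
G1 X10.85 Y3.88
G1 X11.88 Y7.53
; layer 3
G0 Z9.88
G0 X10.89 Y7.41
G1 X9.41 Y10.07
G1 X6.49 Y10.89
G1 X3.83 Y9.41
G1 X3.01 Y6.49
G1 X4.49 Y3.83
G1 X7.41 Y3.01
G1 X10.07 Y4.49
G1 X10.89 Y7.41
; layer 4
G0 Z13.17
G0 X9.91 Y7.30
G1 X8.79 Y9.29
G1 X6.60 Y9.91
G1 X4.61 Y8.79
G1 X3.99 Y6.60
G1 X5.11 Y4.61
G1 X7.30 Y3.99
G1 X9.29 Y5.11
G1 X9.91 Y7.30
; layer 5
G0 Z16.46
G0 X8.92 Y7.18
G1 X8.18 Y8.51
G1 X6.72 Y8.92
G1 X5.39 Y8.18
G1 X4.98 Y6.72
G1 X5.72 Y5.39
G1 X7.18 Y4.98
G1 X8.51 Y5.72
G1 X8.92 Y7.18
; layer 6
G0 Z19.76
G0 X7.94 Y7.07
G1 X7.56 Y7.73
G1 X6.83 Y7.94
G1 X6.17 Y7.56
G1 X5.96 Y6.83
G1 X6.34 Y6.17
G1 X7.07 Y5.96
G1 X7.73 Y6.34
G1 X7.94 Y7.07
M2 ; end

The solid is a regular 8-sided pyramid, base circumscribed radius ≈ 6.95 mm, apex at z ≈ 23.1 mm. Slicing at Δz = 3.29 mm — 7 equal slices spanning the solid's height, so layer i sits at z = i·h/7 — gives 6 non-empty perimeters. Each is a 8-segment closed polygon; G0 lifts to the layer z and rapids to the start vertex, then G1 traces the edges. The cross-section shrinks linearly with z (the slice at the apex is degenerate and omitted).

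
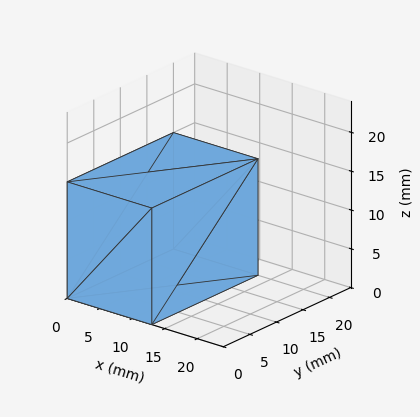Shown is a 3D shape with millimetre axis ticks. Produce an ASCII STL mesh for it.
Reading the render: the shape is a rectangular box, roughly 13 × 20 mm footprint and 15 mm tall (dimensions read to the nearest mm from the axis ticks). For the STL, each face is triangulated and given an outward normal.

solid part
  facet normal 0.0000 0.0000 -1.0000
    outer loop
      vertex 13.000 20.000 0.000
      vertex 13.000 0.000 0.000
      vertex 0.000 0.000 0.000
    endloop
  endfacet
  facet normal 0.0000 0.0000 -1.0000
    outer loop
      vertex 0.000 20.000 0.000
      vertex 13.000 20.000 0.000
      vertex 0.000 0.000 0.000
    endloop
  endfacet
  facet normal 0.0000 0.0000 1.0000
    outer loop
      vertex 0.000 0.000 15.000
      vertex 13.000 0.000 15.000
      vertex 13.000 20.000 15.000
    endloop
  endfacet
  facet normal 0.0000 0.0000 1.0000
    outer loop
      vertex 0.000 0.000 15.000
      vertex 13.000 20.000 15.000
      vertex 0.000 20.000 15.000
    endloop
  endfacet
  facet normal 0.0000 -1.0000 0.0000
    outer loop
      vertex 0.000 0.000 0.000
      vertex 13.000 0.000 0.000
      vertex 13.000 0.000 15.000
    endloop
  endfacet
  facet normal 0.0000 -1.0000 0.0000
    outer loop
      vertex 0.000 0.000 0.000
      vertex 13.000 0.000 15.000
      vertex 0.000 0.000 15.000
    endloop
  endfacet
  facet normal 0.0000 1.0000 0.0000
    outer loop
      vertex 13.000 20.000 15.000
      vertex 13.000 20.000 0.000
      vertex 0.000 20.000 0.000
    endloop
  endfacet
  facet normal 0.0000 1.0000 0.0000
    outer loop
      vertex 0.000 20.000 15.000
      vertex 13.000 20.000 15.000
      vertex 0.000 20.000 0.000
    endloop
  endfacet
  facet normal -1.0000 0.0000 0.0000
    outer loop
      vertex 0.000 20.000 15.000
      vertex 0.000 20.000 0.000
      vertex 0.000 0.000 0.000
    endloop
  endfacet
  facet normal -1.0000 0.0000 0.0000
    outer loop
      vertex 0.000 0.000 15.000
      vertex 0.000 20.000 15.000
      vertex 0.000 0.000 0.000
    endloop
  endfacet
  facet normal 1.0000 0.0000 0.0000
    outer loop
      vertex 13.000 0.000 0.000
      vertex 13.000 20.000 0.000
      vertex 13.000 20.000 15.000
    endloop
  endfacet
  facet normal 1.0000 0.0000 0.0000
    outer loop
      vertex 13.000 0.000 0.000
      vertex 13.000 20.000 15.000
      vertex 13.000 0.000 15.000
    endloop
  endfacet
endsolid part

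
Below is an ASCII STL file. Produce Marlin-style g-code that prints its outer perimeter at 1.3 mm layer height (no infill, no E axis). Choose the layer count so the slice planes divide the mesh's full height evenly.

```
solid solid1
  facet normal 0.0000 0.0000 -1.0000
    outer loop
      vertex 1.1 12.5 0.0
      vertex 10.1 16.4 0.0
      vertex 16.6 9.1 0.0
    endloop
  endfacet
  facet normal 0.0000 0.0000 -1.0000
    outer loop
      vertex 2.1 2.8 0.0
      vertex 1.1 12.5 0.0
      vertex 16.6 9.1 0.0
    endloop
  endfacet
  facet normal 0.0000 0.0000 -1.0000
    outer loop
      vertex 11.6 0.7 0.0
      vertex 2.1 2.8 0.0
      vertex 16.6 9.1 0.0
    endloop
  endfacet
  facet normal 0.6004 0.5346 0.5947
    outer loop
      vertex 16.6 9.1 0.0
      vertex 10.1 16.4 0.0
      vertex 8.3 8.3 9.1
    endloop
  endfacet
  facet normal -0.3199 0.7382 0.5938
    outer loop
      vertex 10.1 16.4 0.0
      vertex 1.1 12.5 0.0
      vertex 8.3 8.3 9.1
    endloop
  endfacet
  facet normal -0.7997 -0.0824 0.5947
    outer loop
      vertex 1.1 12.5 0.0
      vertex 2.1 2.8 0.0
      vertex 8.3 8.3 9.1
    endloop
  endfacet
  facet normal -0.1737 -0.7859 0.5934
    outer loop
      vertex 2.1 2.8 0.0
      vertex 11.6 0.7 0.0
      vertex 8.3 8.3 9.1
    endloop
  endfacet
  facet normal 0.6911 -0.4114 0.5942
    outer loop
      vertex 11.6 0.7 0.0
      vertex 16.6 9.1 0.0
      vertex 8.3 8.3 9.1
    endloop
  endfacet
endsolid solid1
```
; perimeter-only toolpath
G21 ; units = mm
G90 ; absolute positioning
G28 ; home
; layer 1
G0 Z1.3
G0 X15.4 Y9.0
G1 X9.8 Y15.2
G1 X2.1 Y11.9
G1 X3.0 Y3.6
G1 X11.1 Y1.8
G1 X15.4 Y9.0
; layer 2
G0 Z2.6
G0 X14.2 Y8.9
G1 X9.6 Y14.1
G1 X3.2 Y11.3
G1 X3.9 Y4.4
G1 X10.7 Y2.9
G1 X14.2 Y8.9
; layer 3
G0 Z3.9
G0 X13.0 Y8.8
G1 X9.3 Y12.9
G1 X4.2 Y10.7
G1 X4.8 Y5.2
G1 X10.2 Y4.0
G1 X13.0 Y8.8
; layer 4
G0 Z5.2
G0 X11.9 Y8.6
G1 X9.1 Y11.8
G1 X5.2 Y10.1
G1 X5.6 Y5.9
G1 X9.7 Y5.0
G1 X11.9 Y8.6
; layer 5
G0 Z6.5
G0 X10.7 Y8.5
G1 X8.8 Y10.6
G1 X6.2 Y9.5
G1 X6.5 Y6.7
G1 X9.2 Y6.1
G1 X10.7 Y8.5
; layer 6
G0 Z7.8
G0 X9.5 Y8.4
G1 X8.6 Y9.5
G1 X7.3 Y8.9
G1 X7.4 Y7.5
G1 X8.8 Y7.2
G1 X9.5 Y8.4
M2 ; end

The solid is a regular 5-sided pyramid, base circumscribed radius ≈ 8.3 mm, apex at z ≈ 9.1 mm. Slicing at Δz = 1.3 mm — 7 equal slices spanning the solid's height, so layer i sits at z = i·h/7 — gives 6 non-empty perimeters. Each is a 5-segment closed polygon; G0 lifts to the layer z and rapids to the start vertex, then G1 traces the edges. The cross-section shrinks linearly with z (the slice at the apex is degenerate and omitted).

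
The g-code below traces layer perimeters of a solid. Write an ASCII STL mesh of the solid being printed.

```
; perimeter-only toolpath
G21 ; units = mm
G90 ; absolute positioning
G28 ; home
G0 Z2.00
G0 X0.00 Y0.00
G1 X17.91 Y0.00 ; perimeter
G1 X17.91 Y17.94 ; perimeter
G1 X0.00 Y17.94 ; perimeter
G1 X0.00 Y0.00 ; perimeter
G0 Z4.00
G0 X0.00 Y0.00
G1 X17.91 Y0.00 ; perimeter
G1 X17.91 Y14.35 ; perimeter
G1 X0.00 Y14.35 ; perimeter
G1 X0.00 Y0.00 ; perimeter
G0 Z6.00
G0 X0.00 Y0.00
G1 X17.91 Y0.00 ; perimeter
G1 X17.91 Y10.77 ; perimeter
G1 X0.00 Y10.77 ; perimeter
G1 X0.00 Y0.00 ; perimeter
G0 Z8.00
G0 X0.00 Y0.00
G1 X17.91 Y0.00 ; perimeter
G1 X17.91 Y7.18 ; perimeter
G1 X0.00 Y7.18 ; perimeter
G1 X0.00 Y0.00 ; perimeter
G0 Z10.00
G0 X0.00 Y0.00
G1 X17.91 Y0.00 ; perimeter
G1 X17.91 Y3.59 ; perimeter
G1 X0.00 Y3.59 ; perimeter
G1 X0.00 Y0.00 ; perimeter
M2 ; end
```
solid part
  facet normal 0.0000 0.0000 -1.0000
    outer loop
      vertex 17.91 21.53 0.00
      vertex 17.91 0.00 0.00
      vertex 0.00 0.00 0.00
    endloop
  endfacet
  facet normal 0.0000 0.0000 -1.0000
    outer loop
      vertex 0.00 21.53 0.00
      vertex 17.91 21.53 0.00
      vertex 0.00 0.00 0.00
    endloop
  endfacet
  facet normal 0.0000 -1.0000 0.0000
    outer loop
      vertex 0.00 0.00 0.00
      vertex 17.91 0.00 0.00
      vertex 17.91 0.00 12.00
    endloop
  endfacet
  facet normal 0.0000 -1.0000 0.0000
    outer loop
      vertex 0.00 0.00 0.00
      vertex 17.91 0.00 12.00
      vertex 0.00 0.00 12.00
    endloop
  endfacet
  facet normal 0.0000 0.4868 0.8735
    outer loop
      vertex 0.00 0.00 12.00
      vertex 17.91 0.00 12.00
      vertex 17.91 21.53 0.00
    endloop
  endfacet
  facet normal 0.0000 0.4868 0.8735
    outer loop
      vertex 0.00 0.00 12.00
      vertex 17.91 21.53 0.00
      vertex 0.00 21.53 0.00
    endloop
  endfacet
  facet normal -1.0000 0.0000 0.0000
    outer loop
      vertex 0.00 0.00 12.00
      vertex 0.00 21.53 0.00
      vertex 0.00 0.00 0.00
    endloop
  endfacet
  facet normal 1.0000 0.0000 0.0000
    outer loop
      vertex 17.91 0.00 0.00
      vertex 17.91 21.53 0.00
      vertex 17.91 0.00 12.00
    endloop
  endfacet
endsolid part

The G0 Z moves step by Δz≈2.00 mm. The G1 loops shrink linearly with z, so the solid tapers from its base footprint up to z≈12. Closing with a flat bottom cap and the tapered top and triangulating gives 8 facets — a wedge (ramp): 17.9 × 21.5 mm base, rising to 12 mm along the y=0 edge and sloping linearly to z=0 at y=21.5.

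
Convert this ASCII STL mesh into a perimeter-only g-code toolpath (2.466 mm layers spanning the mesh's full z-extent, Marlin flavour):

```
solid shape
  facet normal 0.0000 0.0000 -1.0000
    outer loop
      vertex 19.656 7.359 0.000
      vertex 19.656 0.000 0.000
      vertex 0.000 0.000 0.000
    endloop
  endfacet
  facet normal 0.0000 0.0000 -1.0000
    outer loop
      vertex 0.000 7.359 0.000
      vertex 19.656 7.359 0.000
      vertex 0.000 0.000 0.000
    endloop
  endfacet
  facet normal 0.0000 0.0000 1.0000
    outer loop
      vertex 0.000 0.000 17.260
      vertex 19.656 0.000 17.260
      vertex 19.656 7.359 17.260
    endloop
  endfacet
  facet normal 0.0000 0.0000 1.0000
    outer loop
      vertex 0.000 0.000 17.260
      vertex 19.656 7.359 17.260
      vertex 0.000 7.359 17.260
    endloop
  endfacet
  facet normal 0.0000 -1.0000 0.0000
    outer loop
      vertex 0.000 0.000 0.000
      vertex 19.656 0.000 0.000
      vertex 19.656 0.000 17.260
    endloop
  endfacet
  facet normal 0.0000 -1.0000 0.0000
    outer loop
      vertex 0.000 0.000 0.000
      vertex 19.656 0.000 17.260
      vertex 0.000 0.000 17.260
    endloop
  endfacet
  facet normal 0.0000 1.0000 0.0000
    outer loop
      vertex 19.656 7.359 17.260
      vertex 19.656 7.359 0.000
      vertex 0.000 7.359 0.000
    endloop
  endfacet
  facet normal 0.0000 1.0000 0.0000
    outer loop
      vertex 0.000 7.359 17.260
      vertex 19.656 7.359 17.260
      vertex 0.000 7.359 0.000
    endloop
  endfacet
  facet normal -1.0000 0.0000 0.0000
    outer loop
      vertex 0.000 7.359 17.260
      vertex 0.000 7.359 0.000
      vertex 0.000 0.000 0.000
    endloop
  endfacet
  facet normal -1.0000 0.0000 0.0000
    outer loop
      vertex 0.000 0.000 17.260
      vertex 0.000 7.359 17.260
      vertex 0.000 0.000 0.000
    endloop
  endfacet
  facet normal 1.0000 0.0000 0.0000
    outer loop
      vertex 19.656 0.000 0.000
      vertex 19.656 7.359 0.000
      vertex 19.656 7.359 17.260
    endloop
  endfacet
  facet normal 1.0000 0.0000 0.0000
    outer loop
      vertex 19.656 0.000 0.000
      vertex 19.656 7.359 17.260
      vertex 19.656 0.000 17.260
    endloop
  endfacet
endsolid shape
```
; perimeter-only toolpath
G21 ; units = mm
G90 ; absolute positioning
G28 ; home
; layer 1
G0 Z2.466
G0 X0.000 Y0.000
G1 X19.656 Y0.000
G1 X19.656 Y7.359
G1 X0.000 Y7.359
G1 X0.000 Y0.000
; layer 2
G0 Z4.931
G0 X0.000 Y0.000
G1 X19.656 Y0.000
G1 X19.656 Y7.359
G1 X0.000 Y7.359
G1 X0.000 Y0.000
; layer 3
G0 Z7.397
G0 X0.000 Y0.000
G1 X19.656 Y0.000
G1 X19.656 Y7.359
G1 X0.000 Y7.359
G1 X0.000 Y0.000
; layer 4
G0 Z9.863
G0 X0.000 Y0.000
G1 X19.656 Y0.000
G1 X19.656 Y7.359
G1 X0.000 Y7.359
G1 X0.000 Y0.000
; layer 5
G0 Z12.329
G0 X0.000 Y0.000
G1 X19.656 Y0.000
G1 X19.656 Y7.359
G1 X0.000 Y7.359
G1 X0.000 Y0.000
; layer 6
G0 Z14.794
G0 X0.000 Y0.000
G1 X19.656 Y0.000
G1 X19.656 Y7.359
G1 X0.000 Y7.359
G1 X0.000 Y0.000
; layer 7
G0 Z17.260
G0 X0.000 Y0.000
G1 X19.656 Y0.000
G1 X19.656 Y7.359
G1 X0.000 Y7.359
G1 X0.000 Y0.000
M2 ; end

The solid is a rectangular box, roughly 19.7 × 7.36 mm footprint and 17.3 mm tall. Slicing at Δz = 2.466 mm — 7 equal slices spanning the solid's height, so layer i sits at z = i·h/7 — gives 7 non-empty perimeters. Each is a 4-segment closed polygon; G0 lifts to the layer z and rapids to the start vertex, then G1 traces the edges.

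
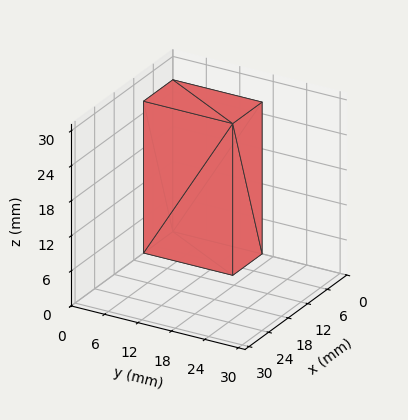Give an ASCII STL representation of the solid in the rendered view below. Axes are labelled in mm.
Reading the render: the shape is a rectangular box, roughly 9 × 16 mm footprint and 26 mm tall (dimensions read to the nearest mm from the axis ticks). For the STL, each face is triangulated and given an outward normal.

solid part
  facet normal 0.0000 0.0000 -1.0000
    outer loop
      vertex 9.000 16.000 0.000
      vertex 9.000 0.000 0.000
      vertex 0.000 0.000 0.000
    endloop
  endfacet
  facet normal 0.0000 0.0000 -1.0000
    outer loop
      vertex 0.000 16.000 0.000
      vertex 9.000 16.000 0.000
      vertex 0.000 0.000 0.000
    endloop
  endfacet
  facet normal 0.0000 0.0000 1.0000
    outer loop
      vertex 0.000 0.000 26.000
      vertex 9.000 0.000 26.000
      vertex 9.000 16.000 26.000
    endloop
  endfacet
  facet normal 0.0000 0.0000 1.0000
    outer loop
      vertex 0.000 0.000 26.000
      vertex 9.000 16.000 26.000
      vertex 0.000 16.000 26.000
    endloop
  endfacet
  facet normal 0.0000 -1.0000 0.0000
    outer loop
      vertex 0.000 0.000 0.000
      vertex 9.000 0.000 0.000
      vertex 9.000 0.000 26.000
    endloop
  endfacet
  facet normal 0.0000 -1.0000 0.0000
    outer loop
      vertex 0.000 0.000 0.000
      vertex 9.000 0.000 26.000
      vertex 0.000 0.000 26.000
    endloop
  endfacet
  facet normal 0.0000 1.0000 0.0000
    outer loop
      vertex 9.000 16.000 26.000
      vertex 9.000 16.000 0.000
      vertex 0.000 16.000 0.000
    endloop
  endfacet
  facet normal 0.0000 1.0000 0.0000
    outer loop
      vertex 0.000 16.000 26.000
      vertex 9.000 16.000 26.000
      vertex 0.000 16.000 0.000
    endloop
  endfacet
  facet normal -1.0000 0.0000 0.0000
    outer loop
      vertex 0.000 16.000 26.000
      vertex 0.000 16.000 0.000
      vertex 0.000 0.000 0.000
    endloop
  endfacet
  facet normal -1.0000 0.0000 0.0000
    outer loop
      vertex 0.000 0.000 26.000
      vertex 0.000 16.000 26.000
      vertex 0.000 0.000 0.000
    endloop
  endfacet
  facet normal 1.0000 0.0000 0.0000
    outer loop
      vertex 9.000 0.000 0.000
      vertex 9.000 16.000 0.000
      vertex 9.000 16.000 26.000
    endloop
  endfacet
  facet normal 1.0000 0.0000 0.0000
    outer loop
      vertex 9.000 0.000 0.000
      vertex 9.000 16.000 26.000
      vertex 9.000 0.000 26.000
    endloop
  endfacet
endsolid part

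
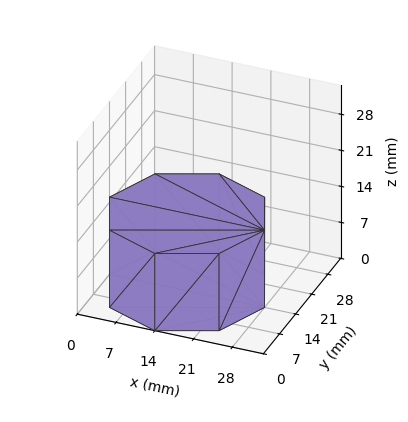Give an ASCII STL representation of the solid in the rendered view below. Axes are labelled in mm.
Reading the render: the shape is a regular 8-sided prism (a cylinder approximated with 8 flat sides), circumscribed radius ≈ 14 mm, height ≈ 15 mm (dimensions read to the nearest mm from the axis ticks). For the STL, each face is triangulated and given an outward normal.

solid part
  facet normal 0.0000 0.0000 -1.0000
    outer loop
      vertex 14.00 28.00 0.00
      vertex 23.90 23.90 0.00
      vertex 28.00 14.00 0.00
    endloop
  endfacet
  facet normal 0.0000 0.0000 -1.0000
    outer loop
      vertex 4.10 23.90 0.00
      vertex 14.00 28.00 0.00
      vertex 28.00 14.00 0.00
    endloop
  endfacet
  facet normal 0.0000 0.0000 -1.0000
    outer loop
      vertex 0.00 14.00 0.00
      vertex 4.10 23.90 0.00
      vertex 28.00 14.00 0.00
    endloop
  endfacet
  facet normal 0.0000 0.0000 -1.0000
    outer loop
      vertex 4.10 4.10 0.00
      vertex 0.00 14.00 0.00
      vertex 28.00 14.00 0.00
    endloop
  endfacet
  facet normal 0.0000 0.0000 -1.0000
    outer loop
      vertex 14.00 0.00 0.00
      vertex 4.10 4.10 0.00
      vertex 28.00 14.00 0.00
    endloop
  endfacet
  facet normal 0.0000 0.0000 -1.0000
    outer loop
      vertex 23.90 4.10 0.00
      vertex 14.00 0.00 0.00
      vertex 28.00 14.00 0.00
    endloop
  endfacet
  facet normal 0.0000 0.0000 1.0000
    outer loop
      vertex 28.00 14.00 15.00
      vertex 23.90 23.90 15.00
      vertex 14.00 28.00 15.00
    endloop
  endfacet
  facet normal 0.0000 0.0000 1.0000
    outer loop
      vertex 28.00 14.00 15.00
      vertex 14.00 28.00 15.00
      vertex 4.10 23.90 15.00
    endloop
  endfacet
  facet normal 0.0000 0.0000 1.0000
    outer loop
      vertex 28.00 14.00 15.00
      vertex 4.10 23.90 15.00
      vertex 0.00 14.00 15.00
    endloop
  endfacet
  facet normal 0.0000 0.0000 1.0000
    outer loop
      vertex 28.00 14.00 15.00
      vertex 0.00 14.00 15.00
      vertex 4.10 4.10 15.00
    endloop
  endfacet
  facet normal 0.0000 0.0000 1.0000
    outer loop
      vertex 28.00 14.00 15.00
      vertex 4.10 4.10 15.00
      vertex 14.00 0.00 15.00
    endloop
  endfacet
  facet normal 0.0000 0.0000 1.0000
    outer loop
      vertex 28.00 14.00 15.00
      vertex 14.00 0.00 15.00
      vertex 23.90 4.10 15.00
    endloop
  endfacet
  facet normal 0.9239 0.3826 0.0000
    outer loop
      vertex 28.00 14.00 0.00
      vertex 23.90 23.90 0.00
      vertex 23.90 23.90 15.00
    endloop
  endfacet
  facet normal 0.9239 0.3826 0.0000
    outer loop
      vertex 28.00 14.00 0.00
      vertex 23.90 23.90 15.00
      vertex 28.00 14.00 15.00
    endloop
  endfacet
  facet normal 0.3826 0.9239 0.0000
    outer loop
      vertex 23.90 23.90 0.00
      vertex 14.00 28.00 0.00
      vertex 14.00 28.00 15.00
    endloop
  endfacet
  facet normal 0.3826 0.9239 0.0000
    outer loop
      vertex 23.90 23.90 0.00
      vertex 14.00 28.00 15.00
      vertex 23.90 23.90 15.00
    endloop
  endfacet
  facet normal -0.3826 0.9239 0.0000
    outer loop
      vertex 14.00 28.00 0.00
      vertex 4.10 23.90 0.00
      vertex 4.10 23.90 15.00
    endloop
  endfacet
  facet normal -0.3826 0.9239 0.0000
    outer loop
      vertex 14.00 28.00 0.00
      vertex 4.10 23.90 15.00
      vertex 14.00 28.00 15.00
    endloop
  endfacet
  facet normal -0.9239 0.3826 0.0000
    outer loop
      vertex 4.10 23.90 0.00
      vertex 0.00 14.00 0.00
      vertex 0.00 14.00 15.00
    endloop
  endfacet
  facet normal -0.9239 0.3826 0.0000
    outer loop
      vertex 4.10 23.90 0.00
      vertex 0.00 14.00 15.00
      vertex 4.10 23.90 15.00
    endloop
  endfacet
  facet normal -0.9239 -0.3826 0.0000
    outer loop
      vertex 0.00 14.00 0.00
      vertex 4.10 4.10 0.00
      vertex 4.10 4.10 15.00
    endloop
  endfacet
  facet normal -0.9239 -0.3826 0.0000
    outer loop
      vertex 0.00 14.00 0.00
      vertex 4.10 4.10 15.00
      vertex 0.00 14.00 15.00
    endloop
  endfacet
  facet normal -0.3826 -0.9239 0.0000
    outer loop
      vertex 4.10 4.10 0.00
      vertex 14.00 0.00 0.00
      vertex 14.00 0.00 15.00
    endloop
  endfacet
  facet normal -0.3826 -0.9239 0.0000
    outer loop
      vertex 4.10 4.10 0.00
      vertex 14.00 0.00 15.00
      vertex 4.10 4.10 15.00
    endloop
  endfacet
  facet normal 0.3826 -0.9239 0.0000
    outer loop
      vertex 14.00 0.00 0.00
      vertex 23.90 4.10 0.00
      vertex 23.90 4.10 15.00
    endloop
  endfacet
  facet normal 0.3826 -0.9239 0.0000
    outer loop
      vertex 14.00 0.00 0.00
      vertex 23.90 4.10 15.00
      vertex 14.00 0.00 15.00
    endloop
  endfacet
  facet normal 0.9239 -0.3826 0.0000
    outer loop
      vertex 23.90 4.10 0.00
      vertex 28.00 14.00 0.00
      vertex 28.00 14.00 15.00
    endloop
  endfacet
  facet normal 0.9239 -0.3826 0.0000
    outer loop
      vertex 23.90 4.10 0.00
      vertex 28.00 14.00 15.00
      vertex 23.90 4.10 15.00
    endloop
  endfacet
endsolid part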